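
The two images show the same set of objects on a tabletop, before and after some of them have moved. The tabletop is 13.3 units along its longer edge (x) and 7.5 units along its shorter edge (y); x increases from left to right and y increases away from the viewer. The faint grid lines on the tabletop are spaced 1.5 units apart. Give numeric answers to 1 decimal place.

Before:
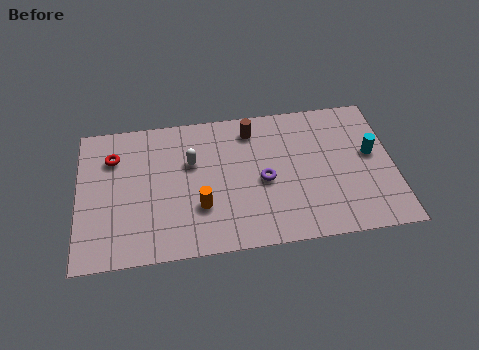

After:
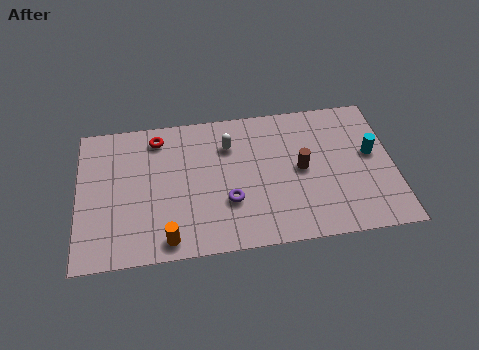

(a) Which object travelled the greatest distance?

the brown cylinder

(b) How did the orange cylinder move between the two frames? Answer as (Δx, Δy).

(-1.4, -1.5)

From the two frames, the orange cylinder sits at roughly (5.1, 2.4) before and (3.7, 0.9) after.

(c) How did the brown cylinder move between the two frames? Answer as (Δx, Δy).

(2.0, -2.4)

From the two frames, the brown cylinder sits at roughly (7.4, 6.2) before and (9.4, 3.8) after.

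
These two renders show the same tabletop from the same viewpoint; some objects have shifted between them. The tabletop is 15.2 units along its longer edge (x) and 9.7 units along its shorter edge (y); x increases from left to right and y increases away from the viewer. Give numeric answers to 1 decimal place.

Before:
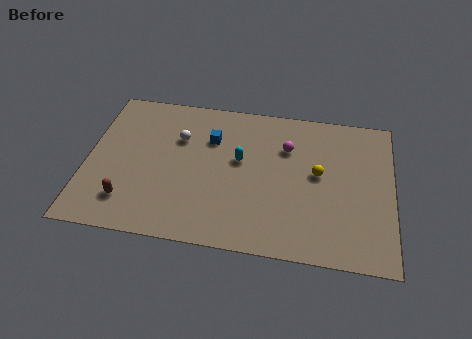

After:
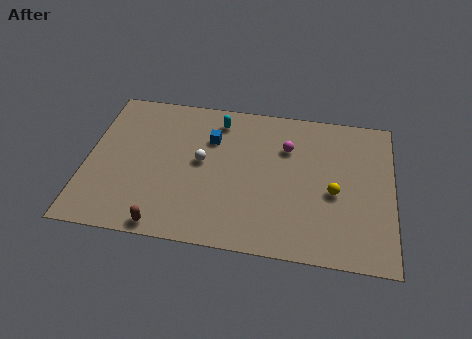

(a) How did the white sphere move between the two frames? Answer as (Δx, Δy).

(1.2, -1.4)

From the two frames, the white sphere sits at roughly (4.5, 6.6) before and (5.7, 5.2) after.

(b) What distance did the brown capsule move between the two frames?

2.3

From (2.2, 2.1) to (4.1, 0.8), the brown capsule covered √(1.9² + 1.3²) ≈ 2.3 units.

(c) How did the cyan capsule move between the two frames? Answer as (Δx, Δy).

(-1.2, 2.5)

From the two frames, the cyan capsule sits at roughly (7.6, 5.6) before and (6.4, 8.1) after.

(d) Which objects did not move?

the blue cube and the magenta sphere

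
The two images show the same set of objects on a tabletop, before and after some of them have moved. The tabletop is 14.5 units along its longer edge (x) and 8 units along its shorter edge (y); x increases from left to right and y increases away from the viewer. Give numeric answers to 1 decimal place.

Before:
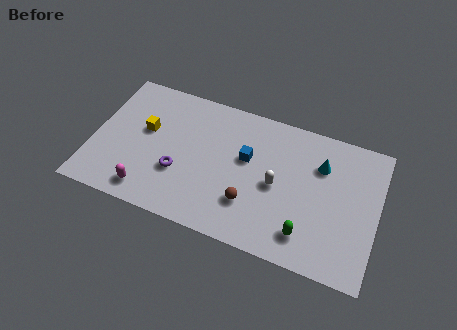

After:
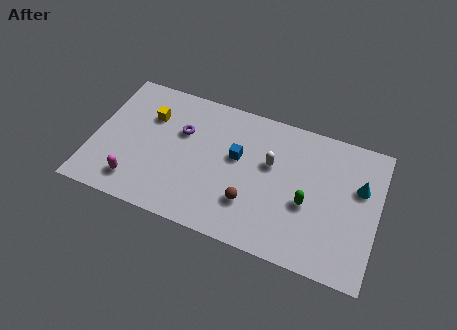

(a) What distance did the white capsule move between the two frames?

1.2

The white capsule was near (9.4, 3.8) before and (9.0, 4.9) after, so it travelled √(0.4² + 1.1²) ≈ 1.2 units.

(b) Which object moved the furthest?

the purple torus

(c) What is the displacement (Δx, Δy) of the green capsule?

(-0.1, 1.7)

The green capsule started near (11.1, 1.6) and ended near (11.0, 3.3).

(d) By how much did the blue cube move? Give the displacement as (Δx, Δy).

(-0.5, -0.1)

From the two frames, the blue cube sits at roughly (7.8, 4.8) before and (7.3, 4.7) after.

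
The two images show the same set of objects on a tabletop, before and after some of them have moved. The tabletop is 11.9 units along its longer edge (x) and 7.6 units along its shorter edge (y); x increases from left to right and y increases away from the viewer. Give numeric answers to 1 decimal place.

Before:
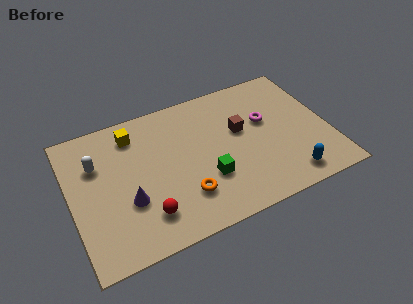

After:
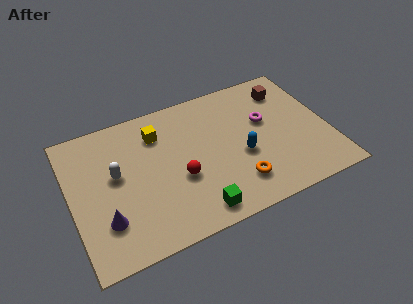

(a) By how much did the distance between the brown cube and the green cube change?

+4.3

They were about 2.7 units apart before and 7.0 after — 4.3 units further apart.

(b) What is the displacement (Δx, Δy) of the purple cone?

(-1.1, -0.6)

From the two frames, the purple cone sits at roughly (2.5, 2.7) before and (1.4, 2.1) after.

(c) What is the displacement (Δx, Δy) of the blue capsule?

(-1.9, 2.0)

The blue capsule was at about (9.7, 1.1) and moved to about (7.8, 3.1).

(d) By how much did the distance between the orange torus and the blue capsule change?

-3.3

Before: roughly 4.8 units apart; after: 1.5. That's 3.3 units closer together.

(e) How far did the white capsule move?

1.2

The white capsule moved from about (1.3, 5.2) to (2.1, 4.3), a distance of √(0.8² + 0.9²) ≈ 1.2.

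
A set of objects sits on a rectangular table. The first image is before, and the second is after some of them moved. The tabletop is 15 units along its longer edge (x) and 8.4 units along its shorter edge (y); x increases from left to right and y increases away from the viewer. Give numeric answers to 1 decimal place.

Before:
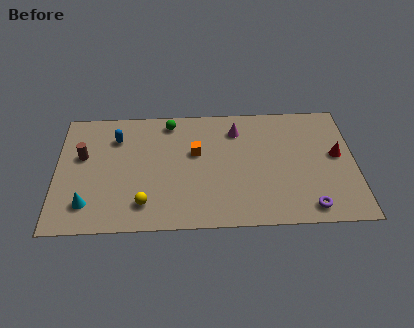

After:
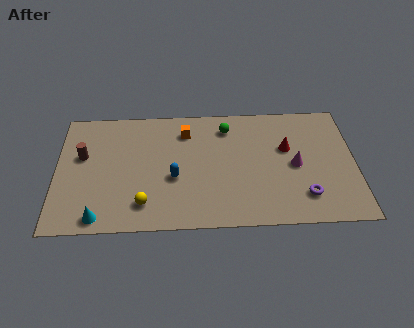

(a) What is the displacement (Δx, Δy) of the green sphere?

(2.9, -0.5)

From the two frames, the green sphere sits at roughly (5.7, 7.3) before and (8.6, 6.8) after.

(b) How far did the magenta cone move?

3.9

From (9.1, 6.6) to (12.0, 4.0), the magenta cone covered √(2.9² + 2.6²) ≈ 3.9 units.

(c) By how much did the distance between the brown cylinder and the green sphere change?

+2.6

They were about 4.9 units apart before and 7.5 after — 2.6 units further apart.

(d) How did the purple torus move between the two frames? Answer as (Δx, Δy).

(-0.2, 0.8)

The purple torus was at about (12.6, 1.1) and moved to about (12.4, 1.9).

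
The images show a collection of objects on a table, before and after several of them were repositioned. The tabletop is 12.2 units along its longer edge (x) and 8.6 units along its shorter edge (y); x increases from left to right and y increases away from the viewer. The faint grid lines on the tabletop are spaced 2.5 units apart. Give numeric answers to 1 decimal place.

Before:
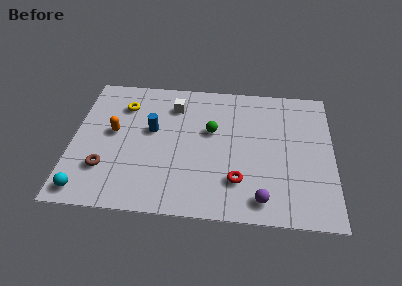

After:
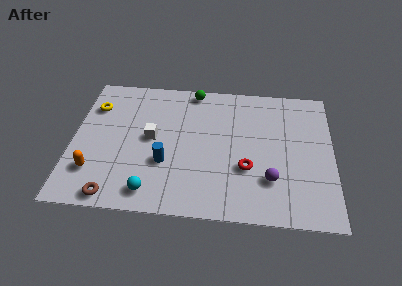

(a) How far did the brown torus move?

1.7

From (1.6, 2.4) to (2.1, 0.8), the brown torus covered √(0.5² + 1.6²) ≈ 1.7 units.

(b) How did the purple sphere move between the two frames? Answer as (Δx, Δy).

(0.4, 1.2)

From the two frames, the purple sphere sits at roughly (8.9, 1.2) before and (9.3, 2.4) after.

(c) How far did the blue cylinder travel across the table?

2.1

From (3.7, 5.0) to (4.4, 3.0), the blue cylinder covered √(0.7² + 2.0²) ≈ 2.1 units.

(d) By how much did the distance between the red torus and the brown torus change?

+0.3

Before: roughly 6.2 units apart; after: 6.5. That's 0.3 units further apart.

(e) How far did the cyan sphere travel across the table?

3.0

From (0.8, 1.0) to (3.8, 1.2), the cyan sphere covered √(3.0² + 0.2²) ≈ 3.0 units.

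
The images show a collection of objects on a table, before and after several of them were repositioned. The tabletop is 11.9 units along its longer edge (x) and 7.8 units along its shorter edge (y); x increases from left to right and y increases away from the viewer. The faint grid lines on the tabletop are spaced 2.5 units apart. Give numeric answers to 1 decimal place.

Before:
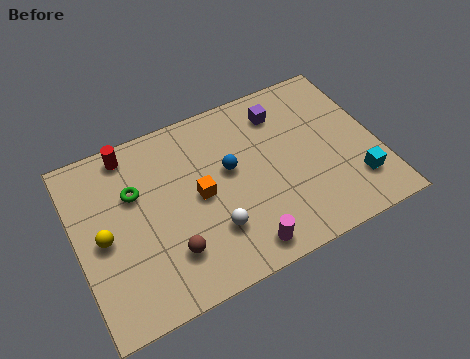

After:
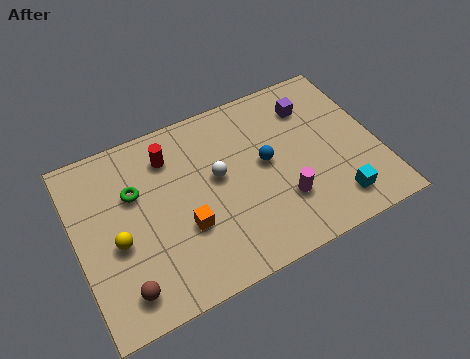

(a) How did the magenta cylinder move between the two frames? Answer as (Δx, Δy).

(1.8, 1.3)

The magenta cylinder started near (6.1, 1.0) and ended near (7.9, 2.3).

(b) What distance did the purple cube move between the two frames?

1.2

From (8.4, 6.2) to (9.6, 6.0), the purple cube covered √(1.2² + 0.2²) ≈ 1.2 units.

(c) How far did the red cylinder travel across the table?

1.7

The red cylinder moved from about (2.4, 6.9) to (3.9, 6.1), a distance of √(1.5² + 0.8²) ≈ 1.7.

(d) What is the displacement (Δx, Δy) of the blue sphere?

(1.4, -0.3)

The blue sphere started near (6.1, 4.5) and ended near (7.5, 4.2).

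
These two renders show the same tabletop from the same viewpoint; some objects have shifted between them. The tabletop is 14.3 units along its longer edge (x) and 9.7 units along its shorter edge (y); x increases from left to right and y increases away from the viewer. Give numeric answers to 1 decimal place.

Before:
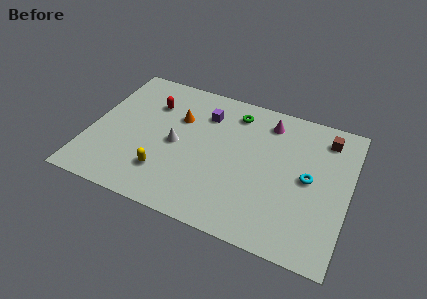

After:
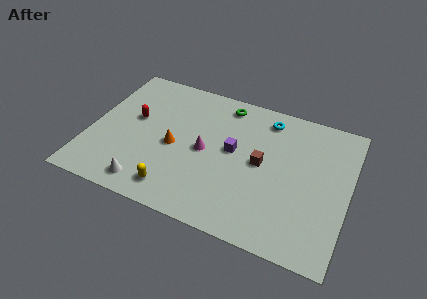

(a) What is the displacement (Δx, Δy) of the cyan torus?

(-2.6, 3.3)

The cyan torus started near (12.1, 4.9) and ended near (9.5, 8.2).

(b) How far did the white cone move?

3.5

The white cone was near (4.8, 4.6) before and (3.6, 1.3) after, so it travelled √(1.2² + 3.3²) ≈ 3.5 units.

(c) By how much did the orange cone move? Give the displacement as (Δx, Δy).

(0.0, -2.1)

The orange cone started near (4.7, 6.5) and ended near (4.7, 4.4).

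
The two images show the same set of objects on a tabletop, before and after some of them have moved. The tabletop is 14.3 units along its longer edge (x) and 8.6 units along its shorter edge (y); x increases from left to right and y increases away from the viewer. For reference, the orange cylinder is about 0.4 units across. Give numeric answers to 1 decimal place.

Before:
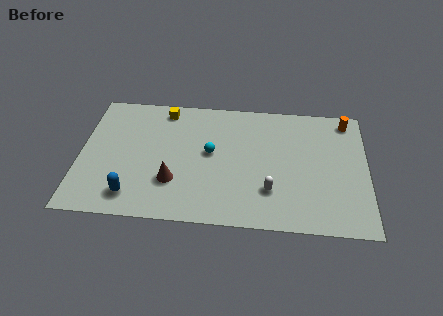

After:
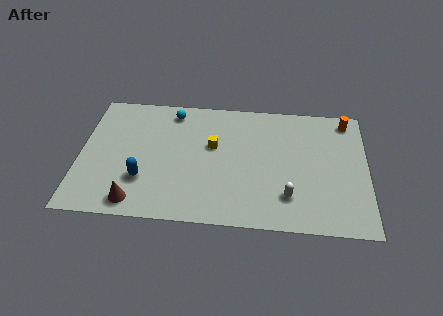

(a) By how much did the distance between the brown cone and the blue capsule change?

-0.8

They were about 2.3 units apart before and 1.5 after — 0.8 units closer together.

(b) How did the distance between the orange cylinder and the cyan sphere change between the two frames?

+1.4

Before: roughly 7.4 units apart; after: 8.8. That's 1.4 units further apart.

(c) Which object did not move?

the orange cylinder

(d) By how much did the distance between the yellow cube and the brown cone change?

+0.6

Before: roughly 4.9 units apart; after: 5.5. That's 0.6 units further apart.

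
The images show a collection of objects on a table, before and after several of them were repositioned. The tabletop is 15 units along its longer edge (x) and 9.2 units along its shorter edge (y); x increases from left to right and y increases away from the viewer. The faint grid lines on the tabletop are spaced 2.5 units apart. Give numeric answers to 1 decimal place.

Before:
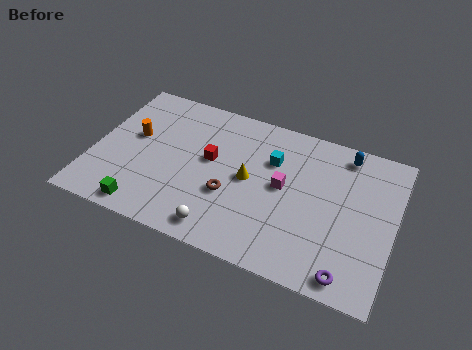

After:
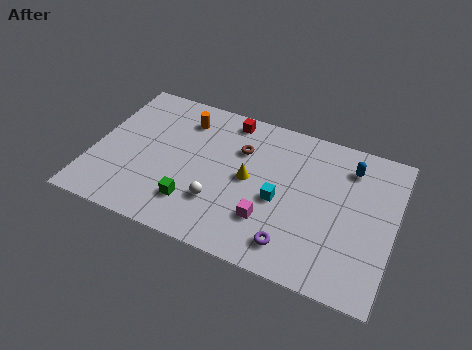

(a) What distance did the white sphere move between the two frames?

1.5

The white sphere moved from about (6.8, 1.2) to (6.5, 2.7), a distance of √(0.3² + 1.5²) ≈ 1.5.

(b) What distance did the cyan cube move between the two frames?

2.4

The cyan cube was near (8.8, 6.3) before and (9.4, 4.0) after, so it travelled √(0.6² + 2.3²) ≈ 2.4 units.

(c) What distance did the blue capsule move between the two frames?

0.8

The blue capsule was near (12.3, 8.0) before and (12.6, 7.3) after, so it travelled √(0.3² + 0.7²) ≈ 0.8 units.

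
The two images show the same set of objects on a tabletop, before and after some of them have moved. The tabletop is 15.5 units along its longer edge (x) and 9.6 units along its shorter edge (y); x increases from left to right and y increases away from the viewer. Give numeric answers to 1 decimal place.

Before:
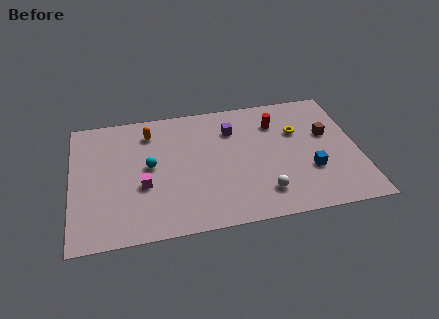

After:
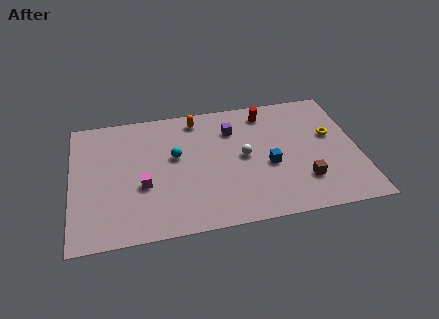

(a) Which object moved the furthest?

the brown cube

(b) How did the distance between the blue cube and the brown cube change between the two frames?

-0.5

They were about 2.8 units apart before and 2.3 after — 0.5 units closer together.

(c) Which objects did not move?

the magenta cube and the purple cube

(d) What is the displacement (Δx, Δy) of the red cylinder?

(-0.5, 0.9)

The red cylinder started near (11.2, 7.2) and ended near (10.7, 8.1).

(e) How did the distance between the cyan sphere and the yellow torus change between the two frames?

+0.3

The distance was about 8.2 in the first image and 8.5 in the second, so they moved 0.3 units further apart.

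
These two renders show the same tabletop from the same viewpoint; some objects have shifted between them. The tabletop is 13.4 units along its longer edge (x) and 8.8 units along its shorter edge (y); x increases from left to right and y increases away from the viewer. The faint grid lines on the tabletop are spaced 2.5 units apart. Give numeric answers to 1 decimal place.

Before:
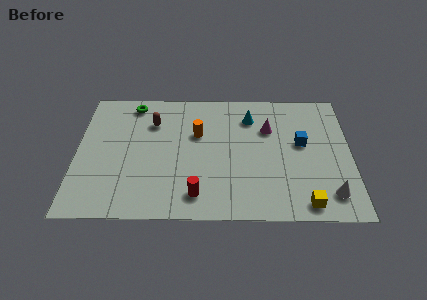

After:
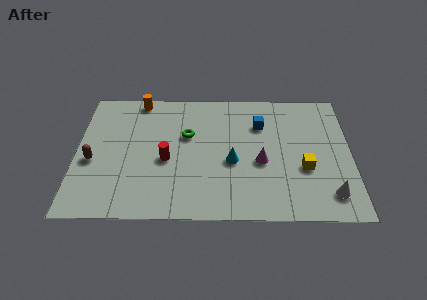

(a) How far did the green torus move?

3.5

From (2.7, 7.7) to (5.4, 5.5), the green torus covered √(2.7² + 2.2²) ≈ 3.5 units.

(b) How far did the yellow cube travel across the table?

2.3

From (11.1, 1.0) to (11.1, 3.3), the yellow cube covered √(0.0² + 2.3²) ≈ 2.3 units.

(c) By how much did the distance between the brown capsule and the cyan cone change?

+2.0

They were about 4.8 units apart before and 6.8 after — 2.0 units further apart.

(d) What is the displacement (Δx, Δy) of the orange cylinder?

(-2.9, 2.4)

The orange cylinder started near (5.9, 5.6) and ended near (3.0, 8.0).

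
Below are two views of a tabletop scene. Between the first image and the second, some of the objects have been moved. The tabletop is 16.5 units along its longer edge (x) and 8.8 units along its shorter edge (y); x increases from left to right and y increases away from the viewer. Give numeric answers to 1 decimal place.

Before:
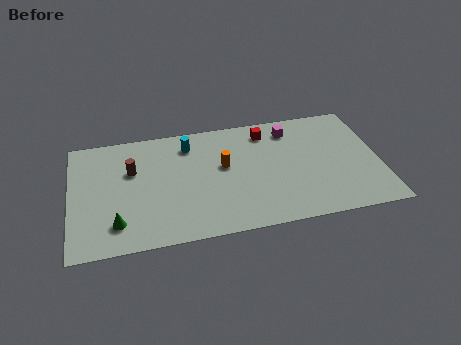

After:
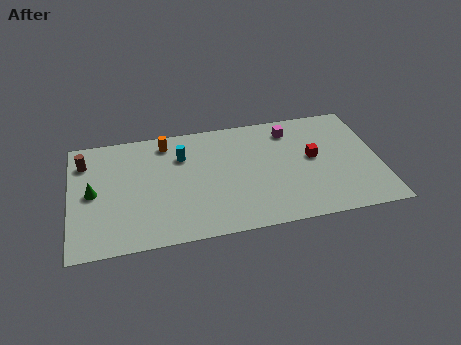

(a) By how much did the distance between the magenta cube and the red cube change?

+1.3

The distance was about 1.3 in the first image and 2.6 in the second, so they moved 1.3 units further apart.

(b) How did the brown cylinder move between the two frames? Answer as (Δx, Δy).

(-2.5, 1.1)

From the two frames, the brown cylinder sits at roughly (3.3, 5.7) before and (0.8, 6.8) after.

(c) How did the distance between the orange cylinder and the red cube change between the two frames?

+5.0

Before: roughly 3.3 units apart; after: 8.3. That's 5.0 units further apart.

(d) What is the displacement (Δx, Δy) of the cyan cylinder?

(-0.4, -0.8)

From the two frames, the cyan cylinder sits at roughly (6.4, 7.1) before and (6.0, 6.3) after.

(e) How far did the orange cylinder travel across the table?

3.8

From (8.2, 5.1) to (5.2, 7.5), the orange cylinder covered √(3.0² + 2.4²) ≈ 3.8 units.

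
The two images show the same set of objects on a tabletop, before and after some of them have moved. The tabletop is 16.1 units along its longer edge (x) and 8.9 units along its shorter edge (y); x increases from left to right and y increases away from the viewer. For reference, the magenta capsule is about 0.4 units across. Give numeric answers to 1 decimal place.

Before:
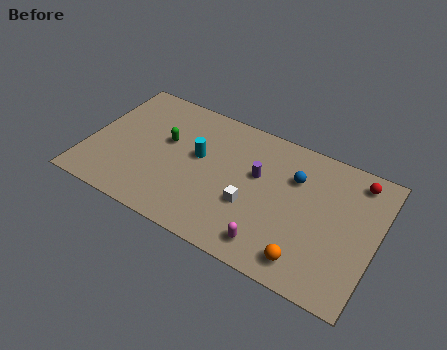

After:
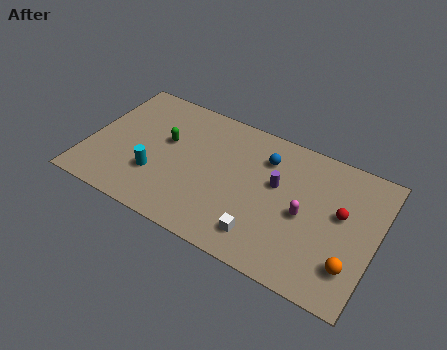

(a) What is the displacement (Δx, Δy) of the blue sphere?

(-1.7, 0.5)

The blue sphere was at about (11.4, 6.2) and moved to about (9.7, 6.7).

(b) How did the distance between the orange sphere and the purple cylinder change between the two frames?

+0.3

They were about 5.2 units apart before and 5.5 after — 0.3 units further apart.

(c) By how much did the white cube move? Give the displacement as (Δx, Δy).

(0.9, -1.6)

From the two frames, the white cube sits at roughly (9.3, 3.3) before and (10.2, 1.7) after.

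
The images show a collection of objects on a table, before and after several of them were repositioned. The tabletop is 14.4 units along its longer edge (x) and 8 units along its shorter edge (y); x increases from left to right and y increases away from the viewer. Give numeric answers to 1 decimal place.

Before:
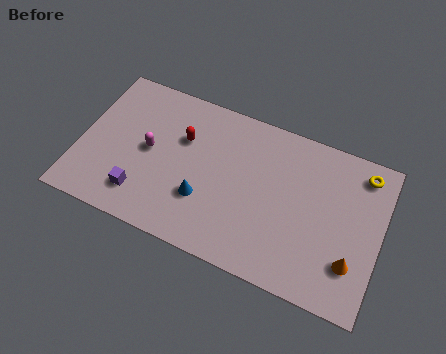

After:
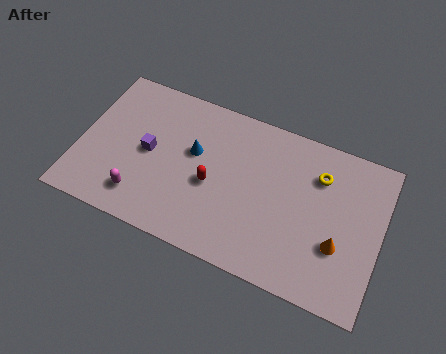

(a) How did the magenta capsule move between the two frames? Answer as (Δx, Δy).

(-0.1, -2.5)

From the two frames, the magenta capsule sits at roughly (3.3, 4.1) before and (3.2, 1.6) after.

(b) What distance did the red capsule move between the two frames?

2.4

The red capsule moved from about (4.8, 5.3) to (6.4, 3.5), a distance of √(1.6² + 1.8²) ≈ 2.4.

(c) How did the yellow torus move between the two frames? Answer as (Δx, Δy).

(-2.0, -0.9)

The yellow torus was at about (13.3, 6.8) and moved to about (11.3, 5.9).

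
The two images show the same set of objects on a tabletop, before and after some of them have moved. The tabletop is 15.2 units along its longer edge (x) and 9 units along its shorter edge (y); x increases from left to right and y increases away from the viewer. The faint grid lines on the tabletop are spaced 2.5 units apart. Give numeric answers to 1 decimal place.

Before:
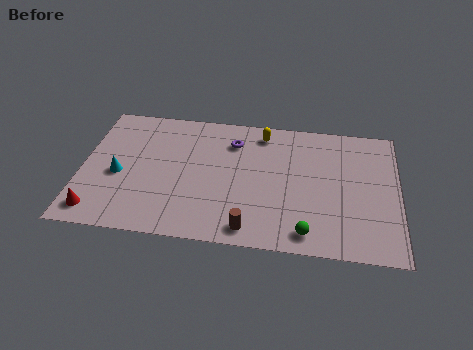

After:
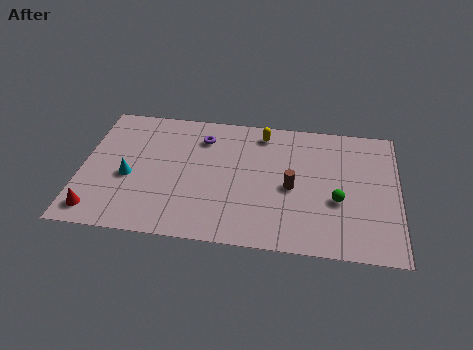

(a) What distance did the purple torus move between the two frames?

1.5

From (7.2, 6.9) to (5.7, 7.0), the purple torus covered √(1.5² + 0.1²) ≈ 1.5 units.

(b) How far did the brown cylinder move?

3.6

From (8.2, 1.1) to (10.1, 4.1), the brown cylinder covered √(1.9² + 3.0²) ≈ 3.6 units.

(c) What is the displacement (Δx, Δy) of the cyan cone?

(0.5, -0.1)

The cyan cone was at about (1.8, 3.9) and moved to about (2.3, 3.8).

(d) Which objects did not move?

the yellow capsule and the red cone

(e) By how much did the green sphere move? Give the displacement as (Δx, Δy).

(1.4, 2.3)

The green sphere started near (10.9, 1.2) and ended near (12.3, 3.5).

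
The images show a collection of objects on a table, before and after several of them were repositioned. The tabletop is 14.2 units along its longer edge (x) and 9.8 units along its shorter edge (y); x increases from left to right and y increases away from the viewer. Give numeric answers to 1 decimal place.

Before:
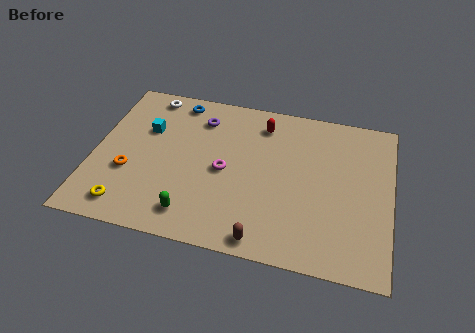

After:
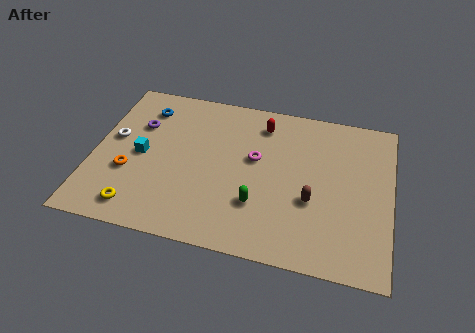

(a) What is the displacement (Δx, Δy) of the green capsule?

(3.0, 1.3)

The green capsule started near (5.0, 1.6) and ended near (8.0, 2.9).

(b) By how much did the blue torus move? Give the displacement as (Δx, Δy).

(-1.5, -0.8)

From the two frames, the blue torus sits at roughly (3.7, 8.6) before and (2.2, 7.8) after.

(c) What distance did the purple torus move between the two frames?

3.1

The purple torus was near (4.9, 7.7) before and (2.0, 6.6) after, so it travelled √(2.9² + 1.1²) ≈ 3.1 units.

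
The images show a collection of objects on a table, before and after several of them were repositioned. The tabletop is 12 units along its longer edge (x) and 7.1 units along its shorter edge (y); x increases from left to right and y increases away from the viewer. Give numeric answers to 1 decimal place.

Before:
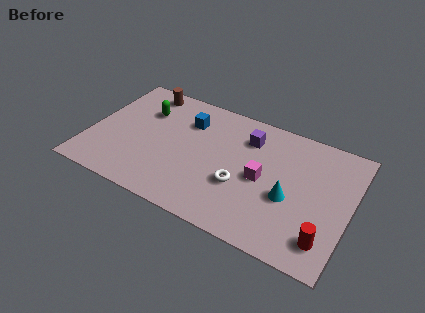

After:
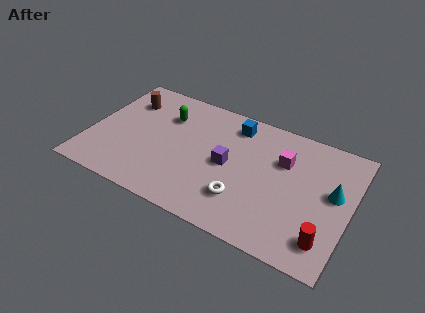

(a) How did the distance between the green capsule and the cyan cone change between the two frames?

+0.7

They were about 7.3 units apart before and 8.0 after — 0.7 units further apart.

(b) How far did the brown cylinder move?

1.1

From (2.1, 6.2) to (1.4, 5.3), the brown cylinder covered √(0.7² + 0.9²) ≈ 1.1 units.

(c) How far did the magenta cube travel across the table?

1.6

From (8.0, 3.4) to (8.8, 4.8), the magenta cube covered √(0.8² + 1.4²) ≈ 1.6 units.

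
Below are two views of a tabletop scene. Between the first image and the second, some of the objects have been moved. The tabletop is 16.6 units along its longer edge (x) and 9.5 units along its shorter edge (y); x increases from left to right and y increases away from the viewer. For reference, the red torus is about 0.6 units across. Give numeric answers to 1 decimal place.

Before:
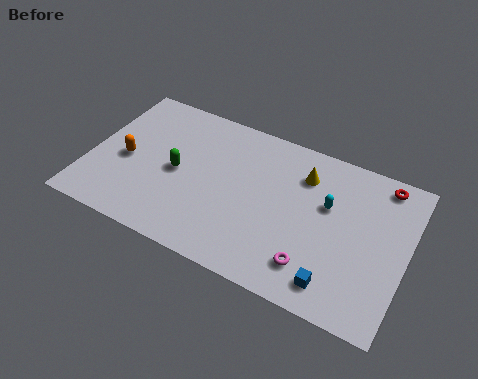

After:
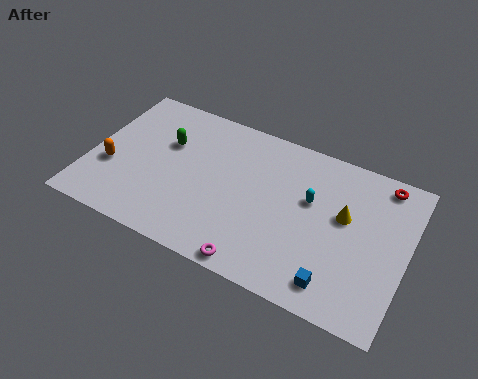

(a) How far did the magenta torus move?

3.0

From (12.1, 2.0) to (9.3, 0.8), the magenta torus covered √(2.8² + 1.2²) ≈ 3.0 units.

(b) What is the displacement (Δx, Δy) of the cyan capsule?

(-0.9, -0.1)

The cyan capsule started near (12.4, 5.9) and ended near (11.5, 5.8).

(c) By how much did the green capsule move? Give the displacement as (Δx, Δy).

(-0.8, 1.6)

The green capsule was at about (4.6, 4.6) and moved to about (3.8, 6.2).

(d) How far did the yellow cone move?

2.8

From (11.0, 7.2) to (13.3, 5.6), the yellow cone covered √(2.3² + 1.6²) ≈ 2.8 units.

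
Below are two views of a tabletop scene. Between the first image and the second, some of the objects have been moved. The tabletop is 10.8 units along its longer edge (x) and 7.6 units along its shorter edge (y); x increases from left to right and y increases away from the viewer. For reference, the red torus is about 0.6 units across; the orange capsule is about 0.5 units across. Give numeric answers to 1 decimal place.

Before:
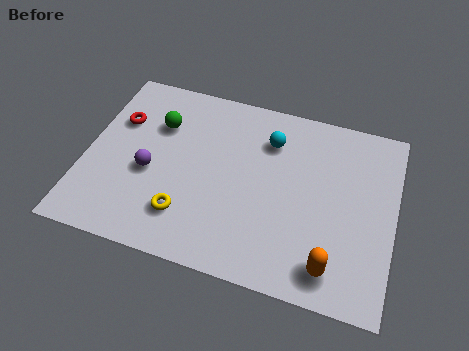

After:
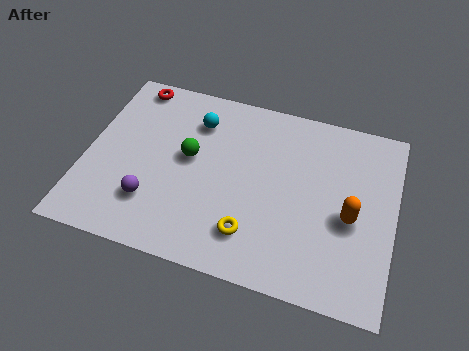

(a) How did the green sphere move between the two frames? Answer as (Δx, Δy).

(1.2, -1.1)

The green sphere was at about (2.4, 5.3) and moved to about (3.6, 4.2).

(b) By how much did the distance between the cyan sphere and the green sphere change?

-2.3

The distance was about 3.9 in the first image and 1.6 in the second, so they moved 2.3 units closer together.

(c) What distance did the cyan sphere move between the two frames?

2.6

The cyan sphere was near (6.3, 5.7) before and (3.7, 5.8) after, so it travelled √(2.6² + 0.1²) ≈ 2.6 units.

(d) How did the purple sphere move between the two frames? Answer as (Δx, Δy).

(0.2, -1.2)

The purple sphere was at about (2.3, 3.2) and moved to about (2.5, 2.0).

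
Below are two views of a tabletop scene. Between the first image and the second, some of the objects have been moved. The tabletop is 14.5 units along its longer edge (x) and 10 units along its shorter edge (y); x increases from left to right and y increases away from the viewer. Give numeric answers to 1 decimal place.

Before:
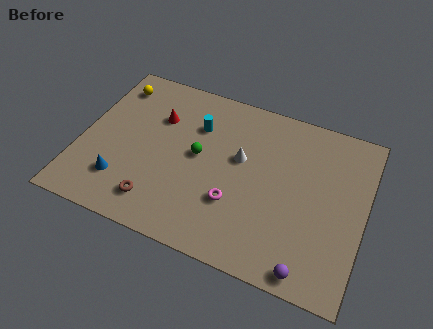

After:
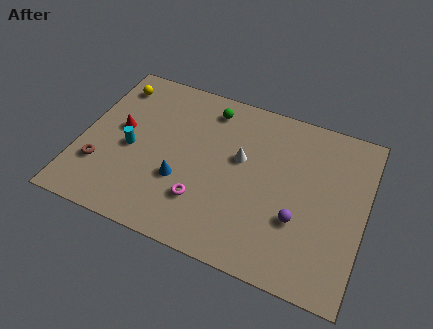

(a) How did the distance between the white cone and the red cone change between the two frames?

+1.7

They were about 4.5 units apart before and 6.2 after — 1.7 units further apart.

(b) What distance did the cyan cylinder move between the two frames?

4.0

From (5.7, 7.1) to (2.6, 4.5), the cyan cylinder covered √(3.1² + 2.6²) ≈ 4.0 units.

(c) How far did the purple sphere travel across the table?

2.6

From (12.1, 0.9) to (11.3, 3.4), the purple sphere covered √(0.8² + 2.5²) ≈ 2.6 units.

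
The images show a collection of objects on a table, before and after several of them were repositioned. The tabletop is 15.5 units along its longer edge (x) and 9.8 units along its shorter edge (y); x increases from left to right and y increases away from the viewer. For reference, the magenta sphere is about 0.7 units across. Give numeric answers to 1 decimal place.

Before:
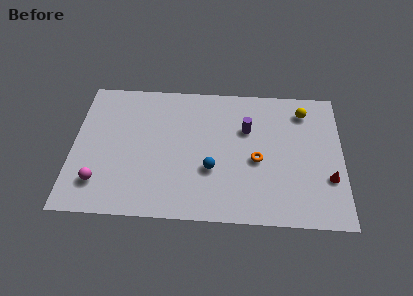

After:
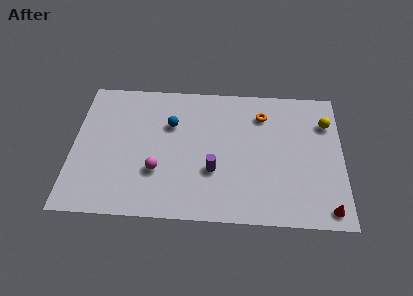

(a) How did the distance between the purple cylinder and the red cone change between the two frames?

+1.2

The distance was about 5.7 in the first image and 6.9 in the second, so they moved 1.2 units further apart.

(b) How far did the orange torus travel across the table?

3.3

The orange torus moved from about (10.6, 4.3) to (10.9, 7.6), a distance of √(0.3² + 3.3²) ≈ 3.3.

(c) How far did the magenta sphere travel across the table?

3.4

The magenta sphere was near (1.6, 2.2) before and (4.9, 3.2) after, so it travelled √(3.3² + 1.0²) ≈ 3.4 units.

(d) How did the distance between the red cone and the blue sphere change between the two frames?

+3.8

The distance was about 6.7 in the first image and 10.5 in the second, so they moved 3.8 units further apart.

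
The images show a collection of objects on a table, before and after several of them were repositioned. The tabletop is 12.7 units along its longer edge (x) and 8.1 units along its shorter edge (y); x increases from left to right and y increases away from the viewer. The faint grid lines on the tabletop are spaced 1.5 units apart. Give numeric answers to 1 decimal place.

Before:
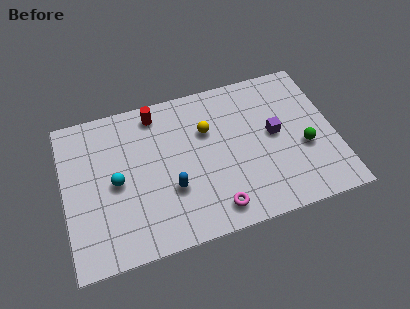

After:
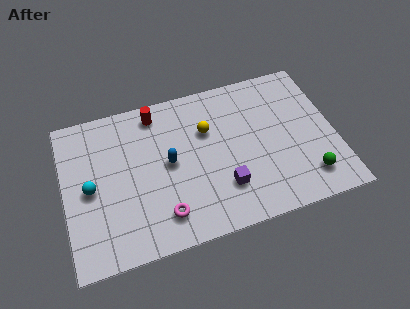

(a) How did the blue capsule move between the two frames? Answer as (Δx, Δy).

(0.0, 1.4)

From the two frames, the blue capsule sits at roughly (4.9, 2.8) before and (4.9, 4.2) after.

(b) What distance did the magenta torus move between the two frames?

2.4

The magenta torus was near (6.8, 1.2) before and (4.4, 1.6) after, so it travelled √(2.4² + 0.4²) ≈ 2.4 units.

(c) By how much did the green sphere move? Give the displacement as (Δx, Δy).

(0.0, -1.6)

From the two frames, the green sphere sits at roughly (11.2, 3.2) before and (11.2, 1.6) after.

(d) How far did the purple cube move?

3.3

From (9.9, 4.3) to (7.3, 2.2), the purple cube covered √(2.6² + 2.1²) ≈ 3.3 units.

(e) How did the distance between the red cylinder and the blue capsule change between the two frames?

-1.4

Before: roughly 4.2 units apart; after: 2.8. That's 1.4 units closer together.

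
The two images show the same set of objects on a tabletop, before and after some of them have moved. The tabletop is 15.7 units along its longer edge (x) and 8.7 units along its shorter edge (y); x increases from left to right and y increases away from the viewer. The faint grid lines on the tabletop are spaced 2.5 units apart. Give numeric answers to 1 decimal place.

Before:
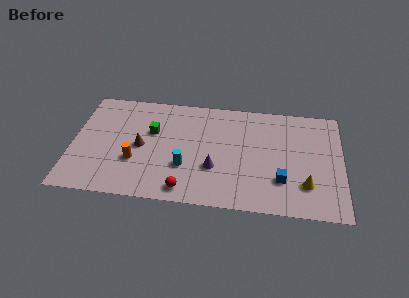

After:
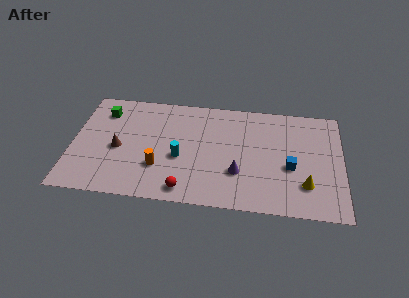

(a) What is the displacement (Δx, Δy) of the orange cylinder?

(1.4, -0.3)

From the two frames, the orange cylinder sits at roughly (3.7, 3.0) before and (5.1, 2.7) after.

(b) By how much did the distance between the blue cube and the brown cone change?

+1.6

The distance was about 8.4 in the first image and 10.0 in the second, so they moved 1.6 units further apart.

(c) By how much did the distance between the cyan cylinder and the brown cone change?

+0.7

They were about 2.9 units apart before and 3.6 after — 0.7 units further apart.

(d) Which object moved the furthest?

the green cube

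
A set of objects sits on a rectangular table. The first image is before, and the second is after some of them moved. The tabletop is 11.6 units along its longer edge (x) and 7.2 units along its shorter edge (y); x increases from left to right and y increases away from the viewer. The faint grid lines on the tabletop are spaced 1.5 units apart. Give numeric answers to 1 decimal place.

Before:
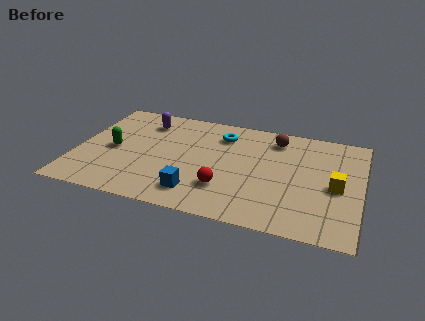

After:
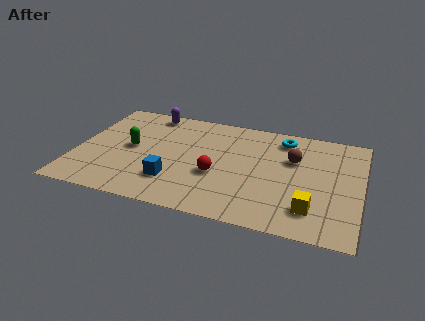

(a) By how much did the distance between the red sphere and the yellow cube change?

-0.5

They were about 4.6 units apart before and 4.1 after — 0.5 units closer together.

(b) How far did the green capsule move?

0.8

From (1.5, 3.4) to (2.2, 3.7), the green capsule covered √(0.7² + 0.3²) ≈ 0.8 units.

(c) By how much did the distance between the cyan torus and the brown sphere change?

-0.8

Before: roughly 2.2 units apart; after: 1.4. That's 0.8 units closer together.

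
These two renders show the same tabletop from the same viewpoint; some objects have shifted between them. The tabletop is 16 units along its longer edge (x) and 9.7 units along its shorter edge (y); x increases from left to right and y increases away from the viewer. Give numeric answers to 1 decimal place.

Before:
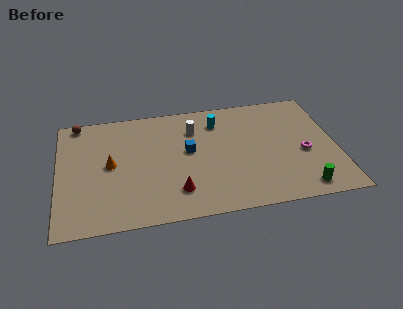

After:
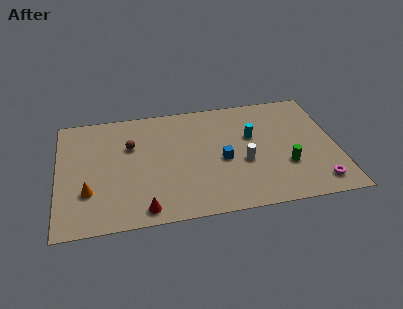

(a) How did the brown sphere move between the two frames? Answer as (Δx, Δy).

(3.0, -2.5)

The brown sphere was at about (1.2, 8.9) and moved to about (4.2, 6.4).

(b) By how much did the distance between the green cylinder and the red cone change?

+1.3

They were about 7.2 units apart before and 8.5 after — 1.3 units further apart.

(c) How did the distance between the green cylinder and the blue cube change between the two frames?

-3.8

Before: roughly 7.6 units apart; after: 3.8. That's 3.8 units closer together.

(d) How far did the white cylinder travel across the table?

4.3

From (7.9, 7.2) to (10.6, 3.9), the white cylinder covered √(2.7² + 3.3²) ≈ 4.3 units.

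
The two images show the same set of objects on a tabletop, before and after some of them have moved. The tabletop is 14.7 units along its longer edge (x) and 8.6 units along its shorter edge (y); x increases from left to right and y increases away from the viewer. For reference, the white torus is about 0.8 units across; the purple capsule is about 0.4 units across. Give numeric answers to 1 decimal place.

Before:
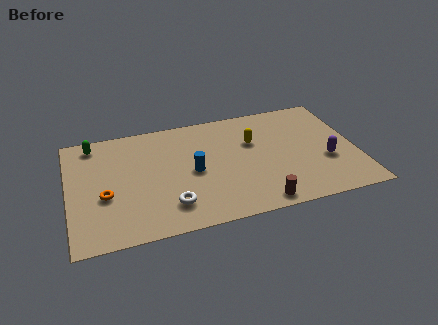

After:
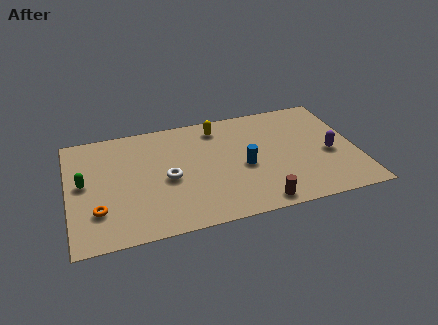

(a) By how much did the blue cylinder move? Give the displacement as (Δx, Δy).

(2.6, -0.3)

From the two frames, the blue cylinder sits at roughly (6.3, 4.1) before and (8.9, 3.8) after.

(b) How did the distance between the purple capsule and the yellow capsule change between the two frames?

+2.2

Before: roughly 4.3 units apart; after: 6.5. That's 2.2 units further apart.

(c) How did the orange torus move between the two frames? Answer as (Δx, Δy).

(-0.4, -1.0)

The orange torus was at about (1.8, 3.4) and moved to about (1.4, 2.4).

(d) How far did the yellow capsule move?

2.3

The yellow capsule moved from about (9.5, 5.6) to (7.8, 7.2), a distance of √(1.7² + 1.6²) ≈ 2.3.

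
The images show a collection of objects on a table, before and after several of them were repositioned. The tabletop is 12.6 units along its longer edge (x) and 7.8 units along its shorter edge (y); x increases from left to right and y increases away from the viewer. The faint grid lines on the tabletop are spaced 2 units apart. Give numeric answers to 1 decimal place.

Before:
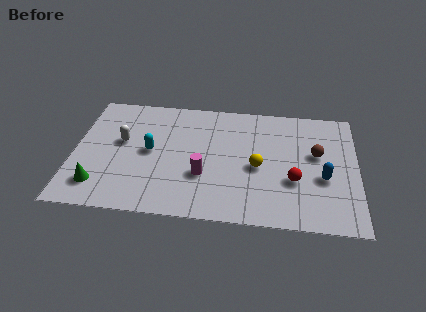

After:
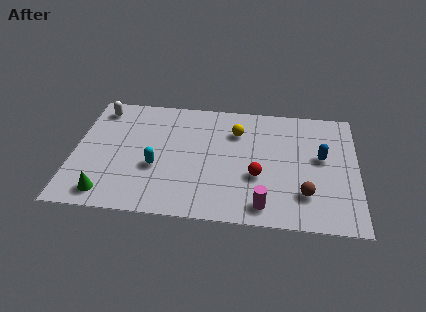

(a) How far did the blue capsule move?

1.3

The blue capsule moved from about (11.1, 3.1) to (11.0, 4.4), a distance of √(0.1² + 1.3²) ≈ 1.3.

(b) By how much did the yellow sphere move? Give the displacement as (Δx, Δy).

(-1.0, 2.2)

The yellow sphere was at about (8.2, 3.5) and moved to about (7.2, 5.7).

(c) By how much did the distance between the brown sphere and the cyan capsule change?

-0.7

Before: roughly 7.4 units apart; after: 6.7. That's 0.7 units closer together.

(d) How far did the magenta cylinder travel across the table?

3.1

The magenta cylinder was near (5.8, 2.7) before and (8.5, 1.1) after, so it travelled √(2.7² + 1.6²) ≈ 3.1 units.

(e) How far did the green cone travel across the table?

0.6

The green cone moved from about (1.2, 1.6) to (1.6, 1.1), a distance of √(0.4² + 0.5²) ≈ 0.6.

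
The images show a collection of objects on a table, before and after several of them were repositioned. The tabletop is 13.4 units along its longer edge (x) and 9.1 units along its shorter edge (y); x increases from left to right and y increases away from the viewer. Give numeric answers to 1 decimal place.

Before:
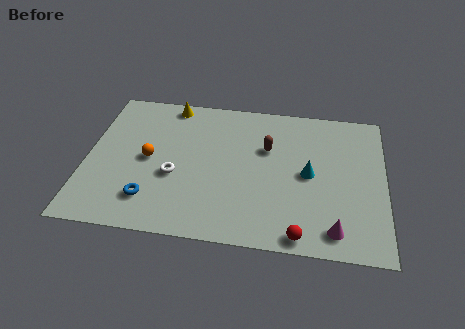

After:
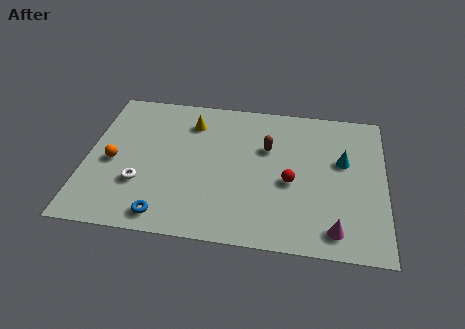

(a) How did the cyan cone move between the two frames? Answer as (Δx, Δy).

(1.5, 1.0)

From the two frames, the cyan cone sits at roughly (10.0, 4.5) before and (11.5, 5.5) after.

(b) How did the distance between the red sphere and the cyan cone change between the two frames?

-0.9

The distance was about 3.7 in the first image and 2.8 in the second, so they moved 0.9 units closer together.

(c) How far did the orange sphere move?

1.6

From (2.8, 4.5) to (1.2, 4.1), the orange sphere covered √(1.6² + 0.4²) ≈ 1.6 units.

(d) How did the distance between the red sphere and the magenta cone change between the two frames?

+1.7

They were about 1.6 units apart before and 3.3 after — 1.7 units further apart.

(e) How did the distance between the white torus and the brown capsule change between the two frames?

+1.7

Before: roughly 4.7 units apart; after: 6.4. That's 1.7 units further apart.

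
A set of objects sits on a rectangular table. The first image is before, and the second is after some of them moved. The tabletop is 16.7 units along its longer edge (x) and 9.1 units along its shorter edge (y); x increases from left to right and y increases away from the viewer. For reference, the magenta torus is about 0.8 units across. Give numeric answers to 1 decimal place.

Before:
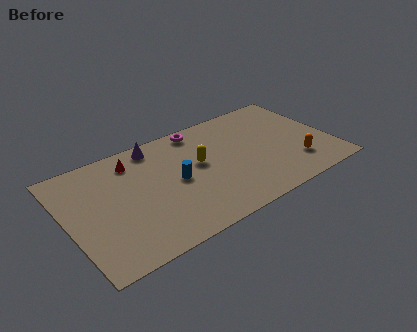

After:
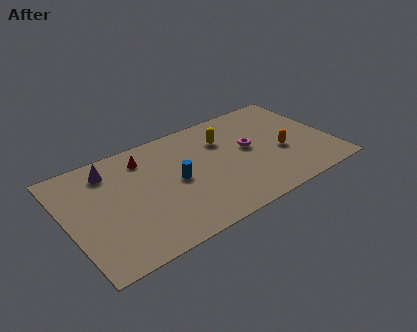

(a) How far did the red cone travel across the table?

0.7

The red cone moved from about (4.5, 7.4) to (5.2, 7.3), a distance of √(0.7² + 0.1²) ≈ 0.7.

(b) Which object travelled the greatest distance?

the magenta torus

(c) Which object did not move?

the blue cylinder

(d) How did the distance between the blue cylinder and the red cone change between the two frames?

-0.5

The distance was about 3.7 in the first image and 3.2 in the second, so they moved 0.5 units closer together.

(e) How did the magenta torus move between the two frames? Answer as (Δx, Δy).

(2.7, -3.1)

The magenta torus started near (8.9, 8.1) and ended near (11.6, 5.0).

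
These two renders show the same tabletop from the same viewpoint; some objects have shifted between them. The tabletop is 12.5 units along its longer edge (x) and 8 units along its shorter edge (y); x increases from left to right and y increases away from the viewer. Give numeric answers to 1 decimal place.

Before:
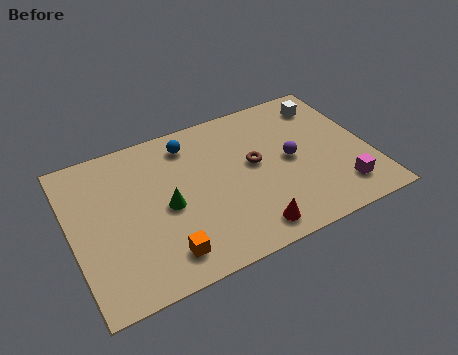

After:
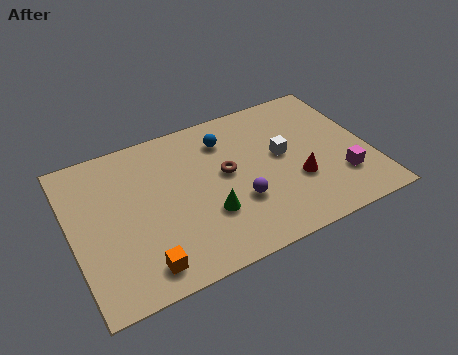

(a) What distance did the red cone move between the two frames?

2.9

The red cone moved from about (7.0, 1.1) to (9.3, 2.8), a distance of √(2.3² + 1.7²) ≈ 2.9.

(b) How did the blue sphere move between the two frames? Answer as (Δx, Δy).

(1.5, -0.4)

From the two frames, the blue sphere sits at roughly (5.2, 6.6) before and (6.7, 6.2) after.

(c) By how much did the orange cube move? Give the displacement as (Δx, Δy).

(-0.9, -0.2)

The orange cube started near (3.5, 1.4) and ended near (2.6, 1.2).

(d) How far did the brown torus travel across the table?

1.2

The brown torus was near (7.7, 4.4) before and (6.5, 4.4) after, so it travelled √(1.2² + 0.0²) ≈ 1.2 units.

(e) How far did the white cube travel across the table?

3.0

The white cube moved from about (11.1, 6.5) to (8.9, 4.4), a distance of √(2.2² + 2.1²) ≈ 3.0.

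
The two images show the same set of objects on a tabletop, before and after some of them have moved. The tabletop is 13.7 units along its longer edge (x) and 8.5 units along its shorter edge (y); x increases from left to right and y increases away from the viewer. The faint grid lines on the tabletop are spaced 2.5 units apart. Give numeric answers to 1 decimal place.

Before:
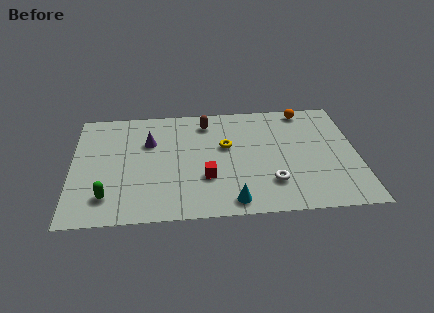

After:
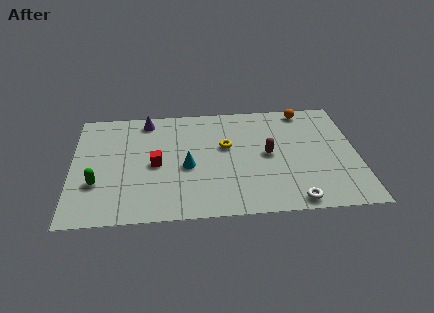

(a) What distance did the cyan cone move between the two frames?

3.4

The cyan cone moved from about (7.6, 1.0) to (5.5, 3.7), a distance of √(2.1² + 2.7²) ≈ 3.4.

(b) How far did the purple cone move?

1.7

From (3.7, 5.7) to (3.6, 7.4), the purple cone covered √(0.1² + 1.7²) ≈ 1.7 units.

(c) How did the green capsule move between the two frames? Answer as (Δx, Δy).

(-0.5, 1.0)

The green capsule was at about (1.7, 1.8) and moved to about (1.2, 2.8).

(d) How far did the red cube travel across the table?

2.7

The red cube moved from about (6.4, 2.8) to (4.0, 4.0), a distance of √(2.4² + 1.2²) ≈ 2.7.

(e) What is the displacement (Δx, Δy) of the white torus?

(1.0, -1.4)

From the two frames, the white torus sits at roughly (9.5, 2.2) before and (10.5, 0.8) after.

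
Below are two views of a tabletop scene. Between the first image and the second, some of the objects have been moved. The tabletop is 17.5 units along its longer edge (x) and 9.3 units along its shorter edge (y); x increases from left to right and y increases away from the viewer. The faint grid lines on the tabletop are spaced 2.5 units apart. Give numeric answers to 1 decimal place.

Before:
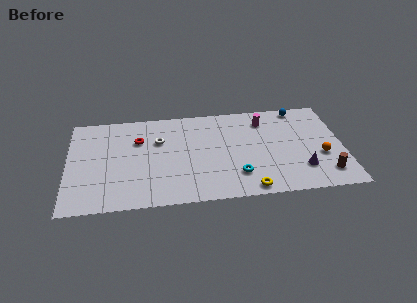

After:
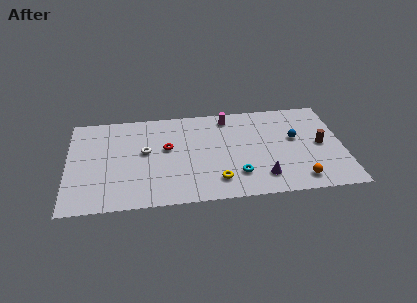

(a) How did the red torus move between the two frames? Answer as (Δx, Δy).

(1.8, -1.0)

From the two frames, the red torus sits at roughly (4.5, 6.4) before and (6.3, 5.4) after.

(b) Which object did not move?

the cyan torus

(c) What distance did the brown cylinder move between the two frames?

2.8

The brown cylinder was near (16.3, 1.8) before and (16.1, 4.6) after, so it travelled √(0.2² + 2.8²) ≈ 2.8 units.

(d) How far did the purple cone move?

2.5

From (14.8, 2.4) to (12.3, 1.9), the purple cone covered √(2.5² + 0.5²) ≈ 2.5 units.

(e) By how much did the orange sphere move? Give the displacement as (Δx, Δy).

(-1.5, -2.1)

The orange sphere started near (16.1, 3.5) and ended near (14.6, 1.4).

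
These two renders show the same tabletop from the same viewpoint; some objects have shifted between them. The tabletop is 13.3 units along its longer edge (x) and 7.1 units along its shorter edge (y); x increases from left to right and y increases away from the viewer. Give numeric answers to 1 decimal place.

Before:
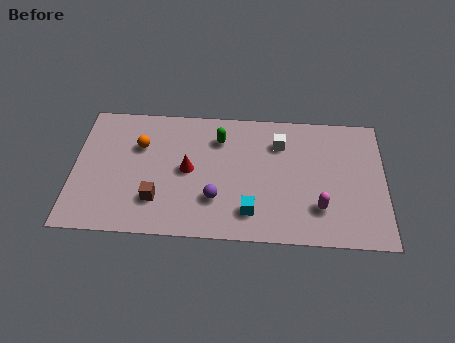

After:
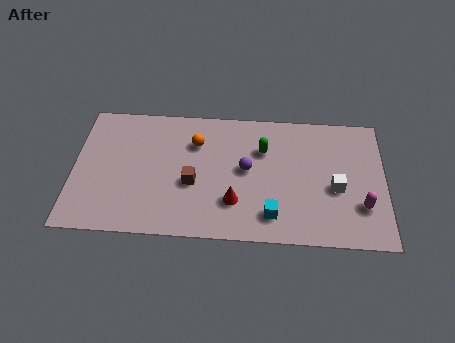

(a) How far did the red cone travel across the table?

2.6

The red cone was near (4.9, 3.6) before and (6.9, 2.0) after, so it travelled √(2.0² + 1.6²) ≈ 2.6 units.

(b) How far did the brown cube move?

1.8

From (3.6, 1.9) to (5.1, 2.9), the brown cube covered √(1.5² + 1.0²) ≈ 1.8 units.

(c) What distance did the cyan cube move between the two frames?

0.9

The cyan cube moved from about (7.6, 1.5) to (8.5, 1.4), a distance of √(0.9² + 0.1²) ≈ 0.9.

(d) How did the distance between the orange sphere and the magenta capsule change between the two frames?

-0.5

Before: roughly 8.2 units apart; after: 7.7. That's 0.5 units closer together.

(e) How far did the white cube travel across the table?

3.3

The white cube moved from about (8.8, 5.3) to (11.2, 3.0), a distance of √(2.4² + 2.3²) ≈ 3.3.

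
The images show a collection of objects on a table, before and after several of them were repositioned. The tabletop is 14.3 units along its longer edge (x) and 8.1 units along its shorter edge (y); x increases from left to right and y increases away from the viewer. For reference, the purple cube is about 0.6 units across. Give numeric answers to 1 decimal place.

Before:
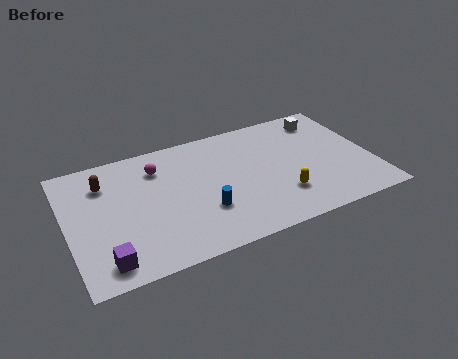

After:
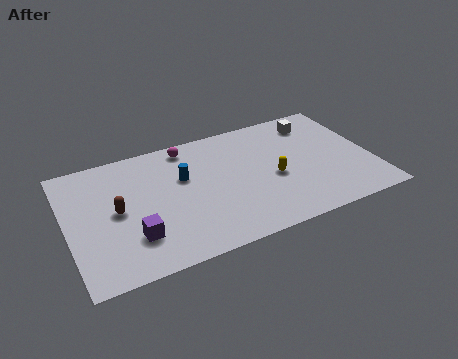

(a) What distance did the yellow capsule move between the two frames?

1.3

The yellow capsule moved from about (9.8, 2.2) to (9.6, 3.5), a distance of √(0.2² + 1.3²) ≈ 1.3.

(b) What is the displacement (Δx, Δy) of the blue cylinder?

(-0.7, 2.5)

The blue cylinder started near (6.2, 2.6) and ended near (5.5, 5.1).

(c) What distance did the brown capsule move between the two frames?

2.0

The brown capsule moved from about (1.9, 6.1) to (2.3, 4.1), a distance of √(0.4² + 2.0²) ≈ 2.0.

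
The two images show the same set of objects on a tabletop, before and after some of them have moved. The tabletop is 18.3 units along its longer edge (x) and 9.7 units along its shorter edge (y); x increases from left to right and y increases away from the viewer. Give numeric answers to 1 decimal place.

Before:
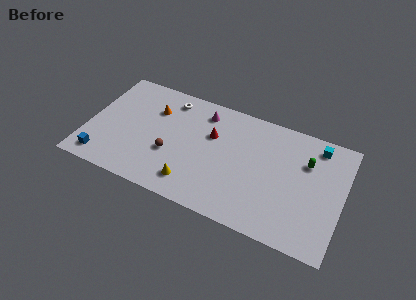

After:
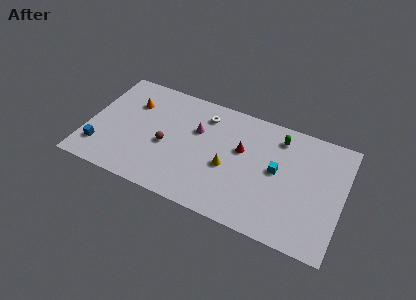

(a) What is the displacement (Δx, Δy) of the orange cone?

(-1.6, 0.0)

From the two frames, the orange cone sits at roughly (4.5, 6.9) before and (2.9, 6.9) after.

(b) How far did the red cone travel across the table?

2.2

From (8.8, 6.3) to (11.0, 5.9), the red cone covered √(2.2² + 0.4²) ≈ 2.2 units.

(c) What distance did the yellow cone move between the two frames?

3.3

The yellow cone was near (7.9, 1.8) before and (10.2, 4.1) after, so it travelled √(2.3² + 2.3²) ≈ 3.3 units.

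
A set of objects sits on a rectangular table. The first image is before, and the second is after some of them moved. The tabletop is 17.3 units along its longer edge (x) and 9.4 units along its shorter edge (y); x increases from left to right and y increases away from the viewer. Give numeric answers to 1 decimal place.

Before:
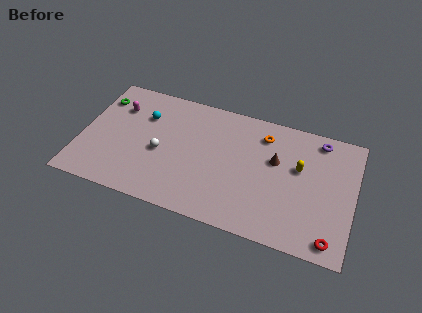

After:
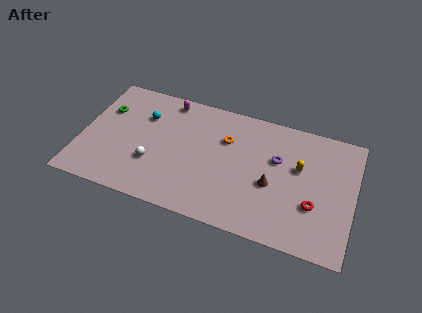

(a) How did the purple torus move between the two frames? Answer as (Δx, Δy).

(-2.5, -2.3)

From the two frames, the purple torus sits at roughly (14.9, 8.2) before and (12.4, 5.9) after.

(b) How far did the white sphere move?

1.1

The white sphere moved from about (5.1, 4.1) to (4.7, 3.1), a distance of √(0.4² + 1.0²) ≈ 1.1.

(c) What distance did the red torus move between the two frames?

2.4

The red torus was near (16.1, 1.1) before and (14.9, 3.2) after, so it travelled √(1.2² + 2.1²) ≈ 2.4 units.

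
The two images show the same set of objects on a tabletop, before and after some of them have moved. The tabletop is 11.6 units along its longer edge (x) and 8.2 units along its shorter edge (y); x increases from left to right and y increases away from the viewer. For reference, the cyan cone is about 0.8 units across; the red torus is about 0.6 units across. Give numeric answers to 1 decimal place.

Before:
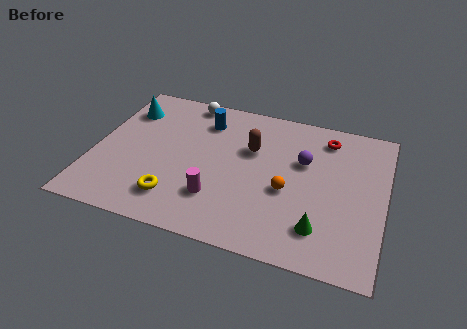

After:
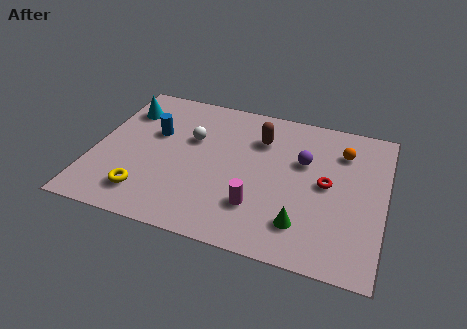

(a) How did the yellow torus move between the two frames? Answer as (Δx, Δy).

(-1.2, -0.1)

From the two frames, the yellow torus sits at roughly (3.5, 1.7) before and (2.3, 1.6) after.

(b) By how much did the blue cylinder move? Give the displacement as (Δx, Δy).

(-1.9, -1.3)

From the two frames, the blue cylinder sits at roughly (4.2, 6.4) before and (2.3, 5.1) after.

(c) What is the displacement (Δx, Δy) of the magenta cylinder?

(1.6, 0.0)

The magenta cylinder started near (5.1, 2.2) and ended near (6.7, 2.2).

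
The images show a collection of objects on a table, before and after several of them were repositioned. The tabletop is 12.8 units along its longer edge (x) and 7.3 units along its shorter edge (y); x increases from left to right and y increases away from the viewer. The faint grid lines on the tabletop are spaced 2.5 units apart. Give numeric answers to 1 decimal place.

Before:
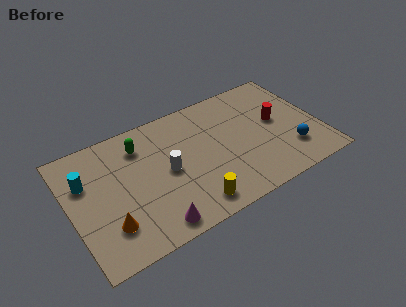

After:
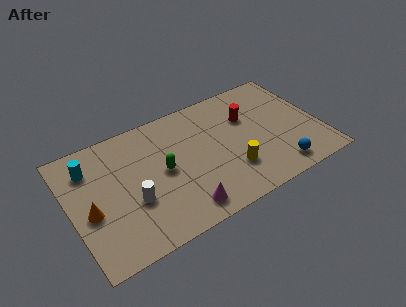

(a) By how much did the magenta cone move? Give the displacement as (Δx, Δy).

(1.5, 0.2)

From the two frames, the magenta cone sits at roughly (3.8, 0.9) before and (5.3, 1.1) after.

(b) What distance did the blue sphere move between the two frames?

1.1

The blue sphere was near (11.1, 1.9) before and (10.3, 1.1) after, so it travelled √(0.8² + 0.8²) ≈ 1.1 units.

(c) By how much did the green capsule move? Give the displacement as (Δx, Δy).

(0.9, -2.0)

From the two frames, the green capsule sits at roughly (3.8, 5.7) before and (4.7, 3.7) after.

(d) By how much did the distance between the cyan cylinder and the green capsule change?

+1.0

They were about 3.0 units apart before and 4.0 after — 1.0 units further apart.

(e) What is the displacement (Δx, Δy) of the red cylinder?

(-1.4, 0.9)

The red cylinder was at about (10.7, 4.0) and moved to about (9.3, 4.9).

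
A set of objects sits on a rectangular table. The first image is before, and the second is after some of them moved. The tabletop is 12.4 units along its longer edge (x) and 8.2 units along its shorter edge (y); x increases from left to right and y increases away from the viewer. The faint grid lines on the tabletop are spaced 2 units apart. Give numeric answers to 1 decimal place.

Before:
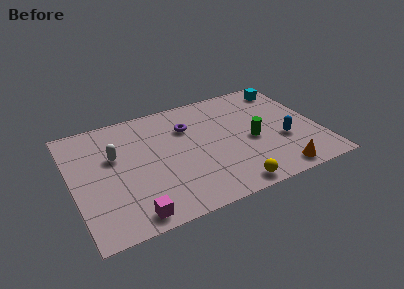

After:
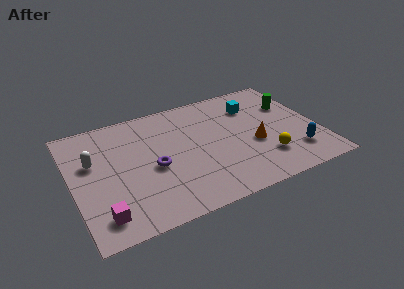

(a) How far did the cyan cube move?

2.1

The cyan cube was near (11.3, 6.9) before and (9.4, 6.1) after, so it travelled √(1.9² + 0.8²) ≈ 2.1 units.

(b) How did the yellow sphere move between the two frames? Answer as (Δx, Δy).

(2.0, 1.3)

The yellow sphere started near (7.5, 0.8) and ended near (9.5, 2.1).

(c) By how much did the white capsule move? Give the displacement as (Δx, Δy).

(-1.1, 0.0)

From the two frames, the white capsule sits at roughly (2.2, 5.1) before and (1.1, 5.1) after.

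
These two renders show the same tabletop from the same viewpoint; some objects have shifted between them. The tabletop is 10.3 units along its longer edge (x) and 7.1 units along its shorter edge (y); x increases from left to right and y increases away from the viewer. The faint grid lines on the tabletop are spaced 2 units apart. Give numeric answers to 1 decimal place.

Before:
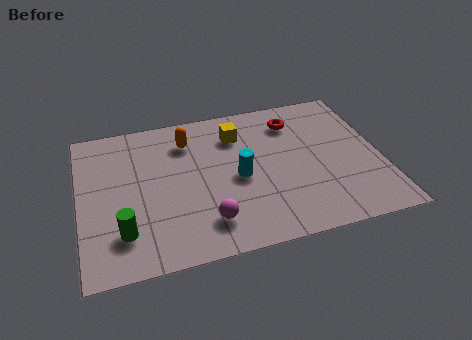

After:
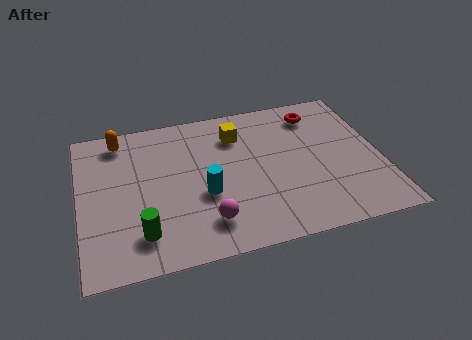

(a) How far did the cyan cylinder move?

1.3

From (5.4, 3.3) to (4.2, 2.8), the cyan cylinder covered √(1.2² + 0.5²) ≈ 1.3 units.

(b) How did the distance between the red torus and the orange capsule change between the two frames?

+3.1

Before: roughly 3.7 units apart; after: 6.8. That's 3.1 units further apart.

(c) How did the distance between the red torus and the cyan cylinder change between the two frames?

+2.0

Before: roughly 3.1 units apart; after: 5.1. That's 2.0 units further apart.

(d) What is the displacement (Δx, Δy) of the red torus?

(0.8, 0.2)

The red torus was at about (7.5, 5.6) and moved to about (8.3, 5.8).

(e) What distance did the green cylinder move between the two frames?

0.6

From (1.4, 1.7) to (2.0, 1.5), the green cylinder covered √(0.6² + 0.2²) ≈ 0.6 units.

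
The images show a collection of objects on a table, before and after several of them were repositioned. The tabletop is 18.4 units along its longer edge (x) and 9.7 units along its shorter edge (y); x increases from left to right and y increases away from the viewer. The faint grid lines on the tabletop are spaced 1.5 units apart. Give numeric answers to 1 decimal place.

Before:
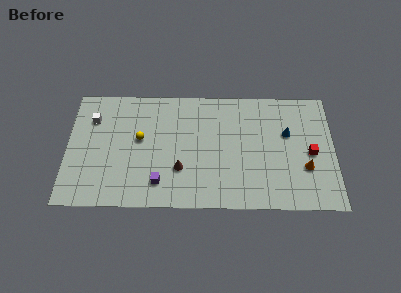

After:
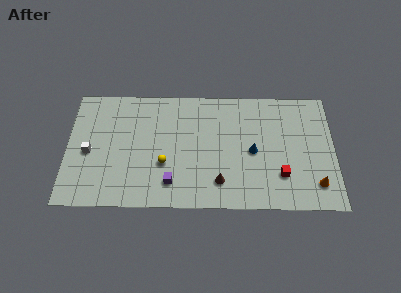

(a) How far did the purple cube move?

0.8

The purple cube moved from about (6.4, 2.0) to (7.2, 2.0), a distance of √(0.8² + 0.0²) ≈ 0.8.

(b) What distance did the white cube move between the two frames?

2.7

From (1.7, 7.1) to (1.5, 4.4), the white cube covered √(0.2² + 2.7²) ≈ 2.7 units.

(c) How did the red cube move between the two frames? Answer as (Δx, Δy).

(-2.1, -1.8)

From the two frames, the red cube sits at roughly (16.8, 4.5) before and (14.7, 2.7) after.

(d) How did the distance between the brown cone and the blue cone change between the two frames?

-4.6

Before: roughly 8.0 units apart; after: 3.4. That's 4.6 units closer together.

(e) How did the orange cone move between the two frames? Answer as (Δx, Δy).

(0.7, -1.3)

From the two frames, the orange cone sits at roughly (16.4, 3.3) before and (17.1, 2.0) after.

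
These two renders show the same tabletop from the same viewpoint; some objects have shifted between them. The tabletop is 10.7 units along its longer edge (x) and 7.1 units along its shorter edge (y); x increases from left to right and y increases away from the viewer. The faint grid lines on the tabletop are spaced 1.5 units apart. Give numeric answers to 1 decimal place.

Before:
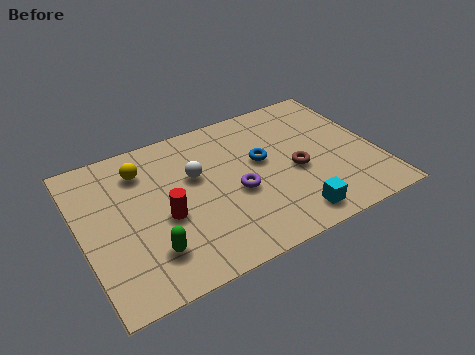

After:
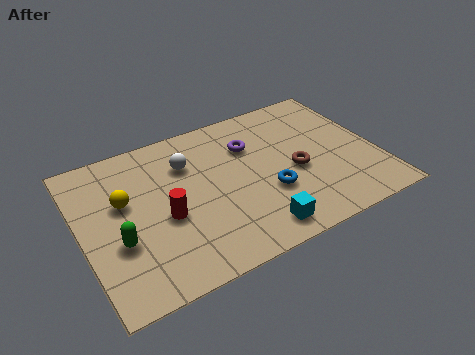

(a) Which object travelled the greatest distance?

the purple torus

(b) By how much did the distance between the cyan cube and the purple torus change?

+1.4

They were about 2.6 units apart before and 4.0 after — 1.4 units further apart.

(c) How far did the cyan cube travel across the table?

1.3

The cyan cube moved from about (7.2, 1.0) to (5.9, 1.0), a distance of √(1.3² + 0.0²) ≈ 1.3.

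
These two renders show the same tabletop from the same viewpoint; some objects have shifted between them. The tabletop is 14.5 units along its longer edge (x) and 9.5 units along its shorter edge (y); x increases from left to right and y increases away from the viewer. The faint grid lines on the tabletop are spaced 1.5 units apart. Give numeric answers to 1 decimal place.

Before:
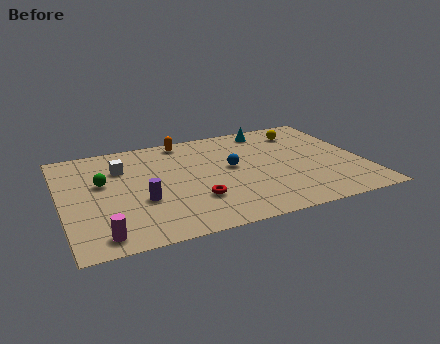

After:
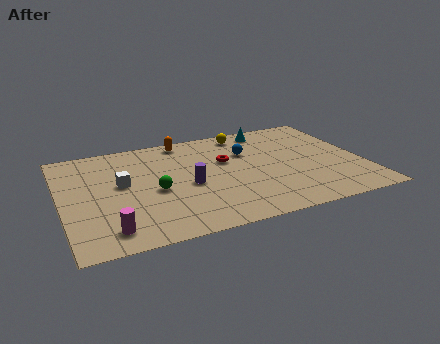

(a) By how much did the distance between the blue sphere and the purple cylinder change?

-1.0

They were about 4.8 units apart before and 3.8 after — 1.0 units closer together.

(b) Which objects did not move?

the cyan cone and the orange capsule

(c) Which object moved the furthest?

the red torus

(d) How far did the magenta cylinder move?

0.5

The magenta cylinder was near (1.6, 1.2) before and (2.0, 1.5) after, so it travelled √(0.4² + 0.3²) ≈ 0.5 units.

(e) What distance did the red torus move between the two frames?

3.6

The red torus moved from about (6.2, 2.8) to (8.0, 5.9), a distance of √(1.8² + 3.1²) ≈ 3.6.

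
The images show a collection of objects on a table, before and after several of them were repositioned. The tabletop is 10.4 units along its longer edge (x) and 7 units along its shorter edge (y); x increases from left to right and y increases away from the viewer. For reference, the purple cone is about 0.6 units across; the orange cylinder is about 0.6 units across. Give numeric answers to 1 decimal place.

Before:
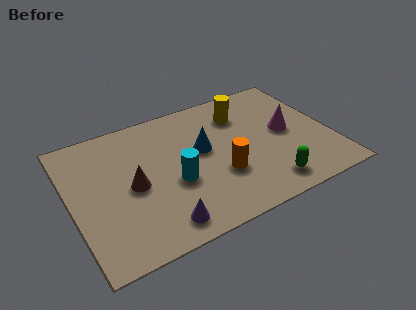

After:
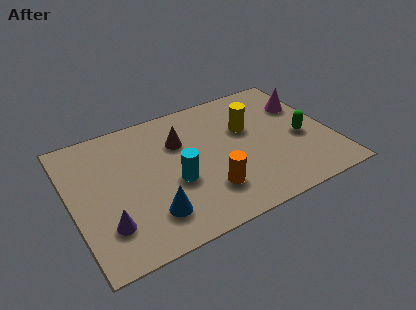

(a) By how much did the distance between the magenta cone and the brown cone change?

-1.2

They were about 6.3 units apart before and 5.1 after — 1.2 units closer together.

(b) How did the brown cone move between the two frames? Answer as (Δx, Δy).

(2.1, 1.5)

From the two frames, the brown cone sits at roughly (2.4, 3.3) before and (4.5, 4.8) after.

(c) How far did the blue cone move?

3.4

From (5.3, 4.0) to (2.9, 1.6), the blue cone covered √(2.4² + 2.4²) ≈ 3.4 units.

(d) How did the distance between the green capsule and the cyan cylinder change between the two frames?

+1.3

Before: roughly 3.9 units apart; after: 5.2. That's 1.3 units further apart.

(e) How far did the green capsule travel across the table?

2.5

From (7.5, 1.1) to (9.2, 3.0), the green capsule covered √(1.7² + 1.9²) ≈ 2.5 units.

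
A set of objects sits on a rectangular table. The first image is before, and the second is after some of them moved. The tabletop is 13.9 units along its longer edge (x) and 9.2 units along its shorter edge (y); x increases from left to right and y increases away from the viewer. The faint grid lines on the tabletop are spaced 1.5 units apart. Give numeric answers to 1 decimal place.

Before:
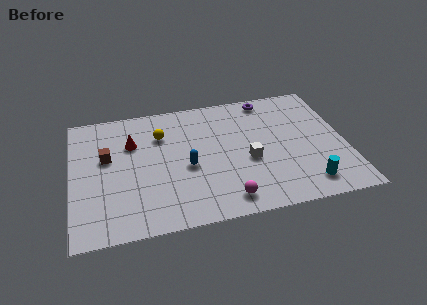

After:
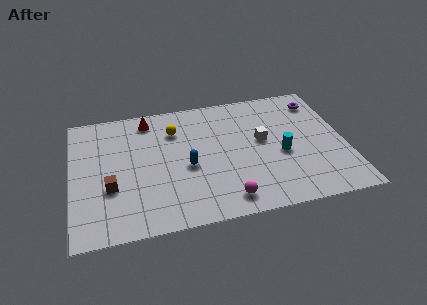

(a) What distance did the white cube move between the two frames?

1.5

From (8.9, 3.8) to (9.7, 5.1), the white cube covered √(0.8² + 1.3²) ≈ 1.5 units.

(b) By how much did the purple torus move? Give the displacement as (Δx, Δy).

(2.6, -0.7)

The purple torus started near (10.2, 8.2) and ended near (12.8, 7.5).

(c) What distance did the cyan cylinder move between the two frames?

2.6

The cyan cylinder moved from about (11.7, 1.5) to (10.6, 3.9), a distance of √(1.1² + 2.4²) ≈ 2.6.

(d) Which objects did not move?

the magenta sphere and the blue capsule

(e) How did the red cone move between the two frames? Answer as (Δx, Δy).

(0.9, 1.6)

From the two frames, the red cone sits at roughly (3.1, 6.3) before and (4.0, 7.9) after.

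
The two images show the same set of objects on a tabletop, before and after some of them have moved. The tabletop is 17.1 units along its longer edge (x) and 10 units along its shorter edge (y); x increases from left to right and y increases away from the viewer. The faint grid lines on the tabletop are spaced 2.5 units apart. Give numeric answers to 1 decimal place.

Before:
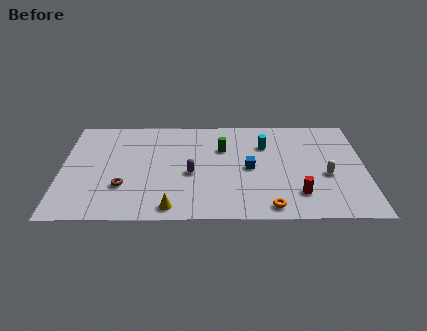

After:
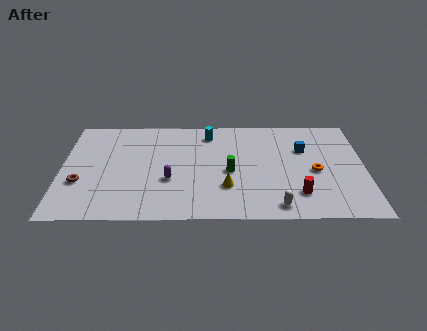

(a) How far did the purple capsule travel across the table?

1.3

The purple capsule was near (7.3, 4.3) before and (6.1, 3.7) after, so it travelled √(1.2² + 0.6²) ≈ 1.3 units.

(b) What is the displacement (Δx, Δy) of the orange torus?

(2.6, 3.4)

From the two frames, the orange torus sits at roughly (11.7, 1.1) before and (14.3, 4.5) after.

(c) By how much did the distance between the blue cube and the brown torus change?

+5.7

The distance was about 7.3 in the first image and 13.0 in the second, so they moved 5.7 units further apart.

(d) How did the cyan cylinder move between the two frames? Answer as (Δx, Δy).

(-3.2, 1.2)

The cyan cylinder was at about (11.5, 7.1) and moved to about (8.3, 8.3).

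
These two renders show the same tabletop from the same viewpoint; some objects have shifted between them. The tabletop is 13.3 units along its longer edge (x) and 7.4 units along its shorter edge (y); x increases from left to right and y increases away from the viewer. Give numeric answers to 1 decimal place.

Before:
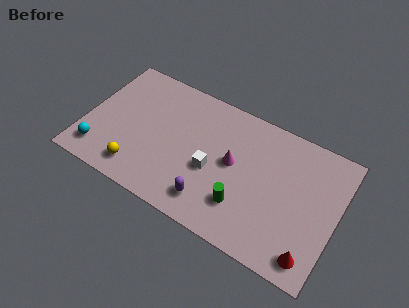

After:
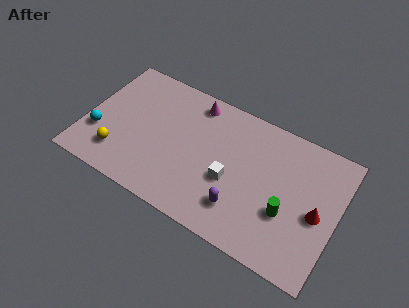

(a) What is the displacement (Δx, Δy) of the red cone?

(0.0, 2.3)

The red cone was at about (12.3, 1.1) and moved to about (12.3, 3.4).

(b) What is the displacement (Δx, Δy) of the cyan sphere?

(-0.2, 1.0)

The cyan sphere started near (1.0, 1.4) and ended near (0.8, 2.4).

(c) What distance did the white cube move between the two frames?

1.0

The white cube was near (6.8, 3.1) before and (7.8, 3.0) after, so it travelled √(1.0² + 0.1²) ≈ 1.0 units.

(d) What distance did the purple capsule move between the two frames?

1.6

The purple capsule moved from about (7.0, 1.4) to (8.5, 1.8), a distance of √(1.5² + 0.4²) ≈ 1.6.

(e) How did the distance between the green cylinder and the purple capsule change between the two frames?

+0.8

They were about 1.7 units apart before and 2.5 after — 0.8 units further apart.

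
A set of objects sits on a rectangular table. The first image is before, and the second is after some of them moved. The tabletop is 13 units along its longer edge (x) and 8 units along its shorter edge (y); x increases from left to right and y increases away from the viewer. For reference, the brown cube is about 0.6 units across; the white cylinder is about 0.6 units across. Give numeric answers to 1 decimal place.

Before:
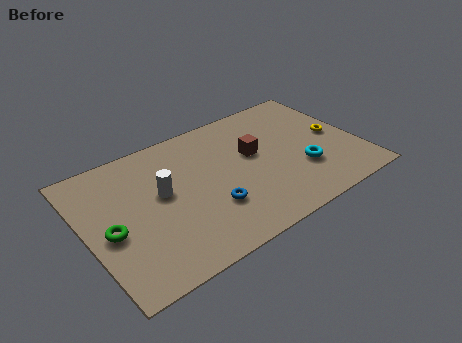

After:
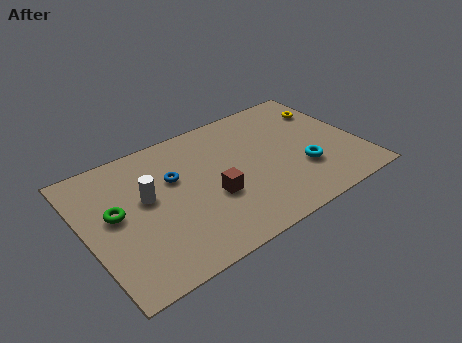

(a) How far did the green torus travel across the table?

1.0

From (1.0, 3.5) to (1.4, 4.4), the green torus covered √(0.4² + 0.9²) ≈ 1.0 units.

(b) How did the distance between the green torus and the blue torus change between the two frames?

-1.7

Before: roughly 4.7 units apart; after: 3.0. That's 1.7 units closer together.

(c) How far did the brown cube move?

2.8

The brown cube moved from about (8.1, 4.7) to (5.8, 3.1), a distance of √(2.3² + 1.6²) ≈ 2.8.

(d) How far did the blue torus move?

2.9

From (5.6, 2.5) to (4.3, 5.1), the blue torus covered √(1.3² + 2.6²) ≈ 2.9 units.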